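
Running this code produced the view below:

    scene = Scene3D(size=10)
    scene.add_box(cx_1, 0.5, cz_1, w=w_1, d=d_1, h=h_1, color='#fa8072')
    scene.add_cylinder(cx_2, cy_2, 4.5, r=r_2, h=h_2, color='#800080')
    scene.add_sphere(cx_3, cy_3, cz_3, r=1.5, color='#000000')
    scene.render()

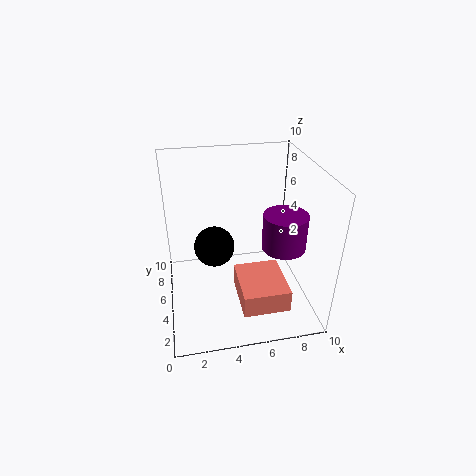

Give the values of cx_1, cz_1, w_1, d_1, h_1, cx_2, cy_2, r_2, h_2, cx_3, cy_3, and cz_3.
cx_1 = 4.5, cz_1 = 2, w_1 = 3, d_1 = 3.5, h_1 = 1.5, cx_2 = 8, cy_2 = 4, r_2 = 1.5, h_2 = 2.5, cx_3 = 3.5, cy_3 = 6.5, cz_3 = 3.5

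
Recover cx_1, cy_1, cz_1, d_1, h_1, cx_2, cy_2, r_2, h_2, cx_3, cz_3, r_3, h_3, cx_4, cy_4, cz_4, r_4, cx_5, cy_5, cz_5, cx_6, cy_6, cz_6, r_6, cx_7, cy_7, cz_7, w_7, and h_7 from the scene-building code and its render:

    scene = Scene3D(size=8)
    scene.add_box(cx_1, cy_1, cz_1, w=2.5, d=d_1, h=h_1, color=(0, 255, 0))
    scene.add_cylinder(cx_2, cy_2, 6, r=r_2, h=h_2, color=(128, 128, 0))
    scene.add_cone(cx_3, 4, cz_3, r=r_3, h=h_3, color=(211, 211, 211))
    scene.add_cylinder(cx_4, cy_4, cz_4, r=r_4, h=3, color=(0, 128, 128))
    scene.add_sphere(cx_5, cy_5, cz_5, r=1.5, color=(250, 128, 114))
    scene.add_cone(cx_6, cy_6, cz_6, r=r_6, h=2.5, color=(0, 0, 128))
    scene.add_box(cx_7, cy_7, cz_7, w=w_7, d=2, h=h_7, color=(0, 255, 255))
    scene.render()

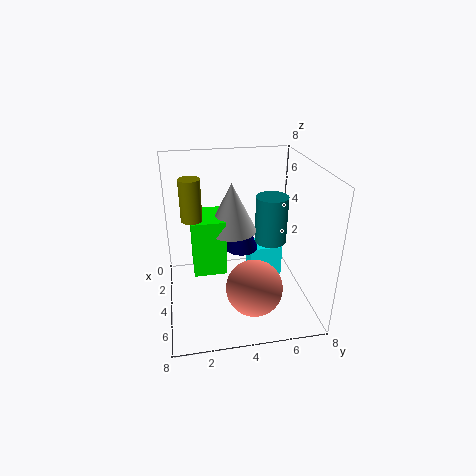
cx_1 = 0.5
cy_1 = 1.5
cz_1 = 1
d_1 = 2
h_1 = 3.5
cx_2 = 5.5
cy_2 = 1.5
r_2 = 0.5
h_2 = 2
cx_3 = 2
cz_3 = 3.5
r_3 = 1.5
h_3 = 3
cx_4 = 2
cy_4 = 6.5
cz_4 = 2.5
r_4 = 1
cx_5 = 6
cy_5 = 4.5
cz_5 = 2
cx_6 = 2.5
cy_6 = 4.5
cz_6 = 2.5
r_6 = 1
cx_7 = 1.5
cy_7 = 5
cz_7 = 0.5
w_7 = 1.5
h_7 = 2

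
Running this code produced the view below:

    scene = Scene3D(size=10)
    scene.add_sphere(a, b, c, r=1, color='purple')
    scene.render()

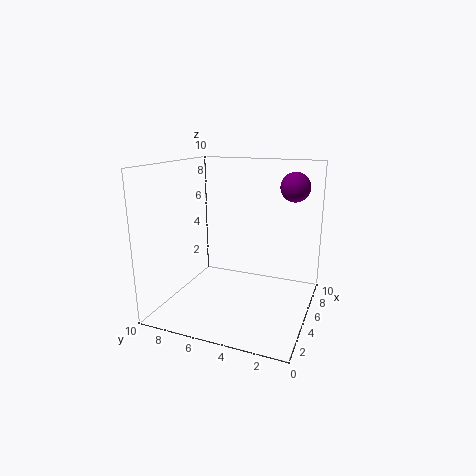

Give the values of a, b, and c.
a = 6.5; b = 1.5; c = 8.5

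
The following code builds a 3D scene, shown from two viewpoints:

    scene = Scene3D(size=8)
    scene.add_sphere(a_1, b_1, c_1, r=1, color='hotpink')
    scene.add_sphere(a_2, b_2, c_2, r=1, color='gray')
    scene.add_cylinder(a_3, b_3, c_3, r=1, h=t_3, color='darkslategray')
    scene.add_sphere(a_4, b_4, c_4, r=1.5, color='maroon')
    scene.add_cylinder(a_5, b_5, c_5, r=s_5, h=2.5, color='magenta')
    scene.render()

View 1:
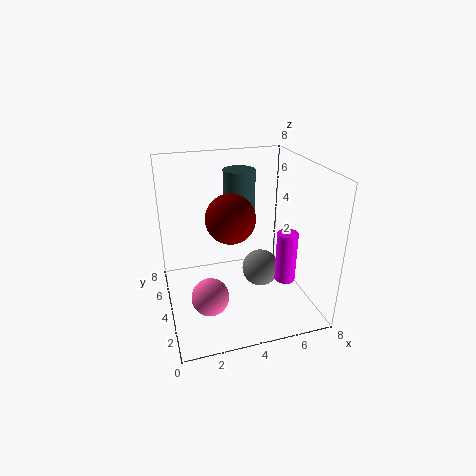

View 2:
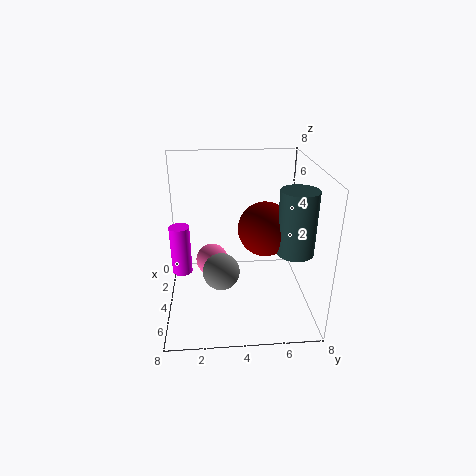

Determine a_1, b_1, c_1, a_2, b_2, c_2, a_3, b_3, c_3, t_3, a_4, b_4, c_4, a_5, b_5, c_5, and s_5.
a_1 = 2, b_1 = 2.5, c_1 = 1.5, a_2 = 5, b_2 = 3, c_2 = 2.5, a_3 = 5, b_3 = 7, c_3 = 3.5, t_3 = 3.5, a_4 = 4, b_4 = 5.5, c_4 = 4.5, a_5 = 5.5, b_5 = 1, c_5 = 3, s_5 = 0.5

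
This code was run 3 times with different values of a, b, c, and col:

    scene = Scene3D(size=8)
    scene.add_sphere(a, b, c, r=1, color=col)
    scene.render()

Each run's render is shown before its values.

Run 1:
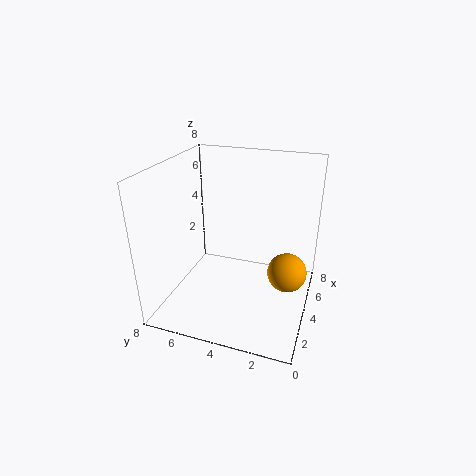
a = 3
b = 1
c = 3
col = 'orange'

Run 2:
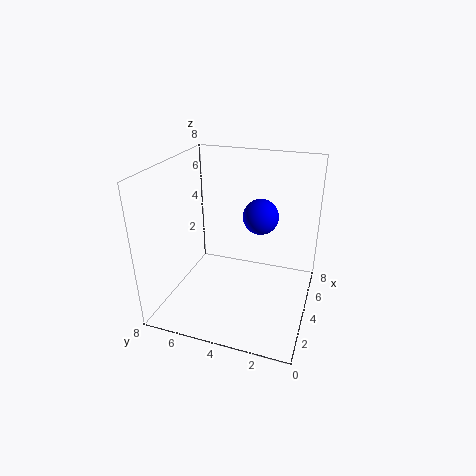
a = 5
b = 3
c = 5
col = 'blue'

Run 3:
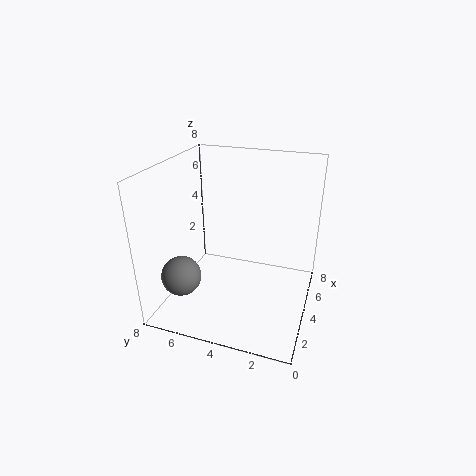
a = 1
b = 6
c = 3
col = 'gray'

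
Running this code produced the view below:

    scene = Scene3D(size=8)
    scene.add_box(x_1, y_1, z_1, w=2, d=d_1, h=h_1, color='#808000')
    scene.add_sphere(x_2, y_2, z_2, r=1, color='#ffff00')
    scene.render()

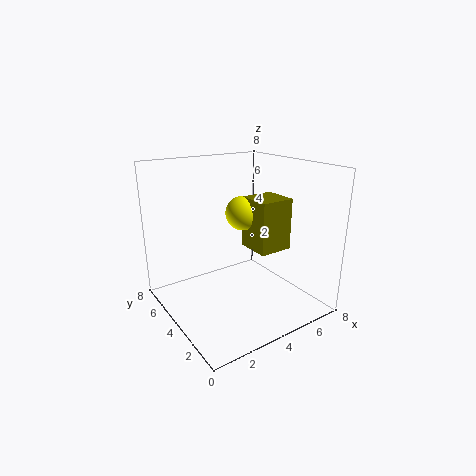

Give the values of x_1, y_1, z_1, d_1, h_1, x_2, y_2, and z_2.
x_1 = 5
y_1 = 3
z_1 = 3
d_1 = 2
h_1 = 3
x_2 = 5
y_2 = 5
z_2 = 5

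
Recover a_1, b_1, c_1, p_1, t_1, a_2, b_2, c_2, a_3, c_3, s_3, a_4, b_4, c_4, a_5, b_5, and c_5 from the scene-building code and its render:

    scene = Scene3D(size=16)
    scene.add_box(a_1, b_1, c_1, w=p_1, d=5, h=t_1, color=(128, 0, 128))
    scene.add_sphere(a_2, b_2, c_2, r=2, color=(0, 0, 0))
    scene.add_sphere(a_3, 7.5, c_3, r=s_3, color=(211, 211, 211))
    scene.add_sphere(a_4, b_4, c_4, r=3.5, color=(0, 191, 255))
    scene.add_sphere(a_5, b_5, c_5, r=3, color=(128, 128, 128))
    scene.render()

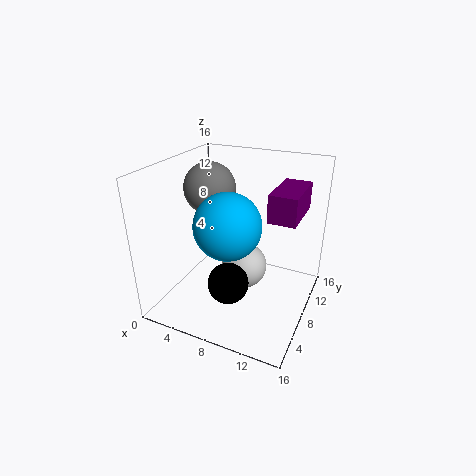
a_1 = 13, b_1 = 3, c_1 = 13, p_1 = 2.5, t_1 = 2.5, a_2 = 9.5, b_2 = 2.5, c_2 = 6, a_3 = 9, c_3 = 5, s_3 = 2.5, a_4 = 8, b_4 = 5.5, c_4 = 10.5, a_5 = 3.5, b_5 = 10, c_5 = 12.5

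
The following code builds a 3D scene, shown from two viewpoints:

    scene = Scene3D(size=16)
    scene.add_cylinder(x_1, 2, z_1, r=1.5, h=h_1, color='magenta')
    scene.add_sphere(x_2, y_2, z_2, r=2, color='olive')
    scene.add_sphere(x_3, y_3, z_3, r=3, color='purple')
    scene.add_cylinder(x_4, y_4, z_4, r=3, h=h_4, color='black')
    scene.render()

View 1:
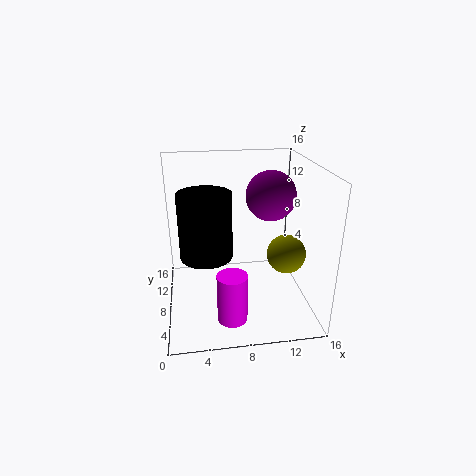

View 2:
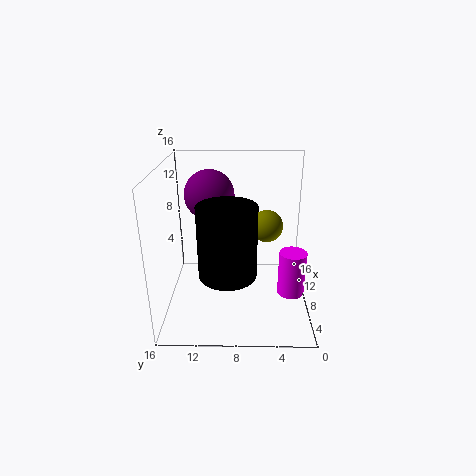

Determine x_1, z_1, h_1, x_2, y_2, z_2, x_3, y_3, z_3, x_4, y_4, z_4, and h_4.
x_1 = 6.5; z_1 = 2; h_1 = 5; x_2 = 12.5; y_2 = 4.5; z_2 = 7.5; x_3 = 12.5; y_3 = 11.5; z_3 = 11.5; x_4 = 4.5; y_4 = 9; z_4 = 5.5; h_4 = 7.5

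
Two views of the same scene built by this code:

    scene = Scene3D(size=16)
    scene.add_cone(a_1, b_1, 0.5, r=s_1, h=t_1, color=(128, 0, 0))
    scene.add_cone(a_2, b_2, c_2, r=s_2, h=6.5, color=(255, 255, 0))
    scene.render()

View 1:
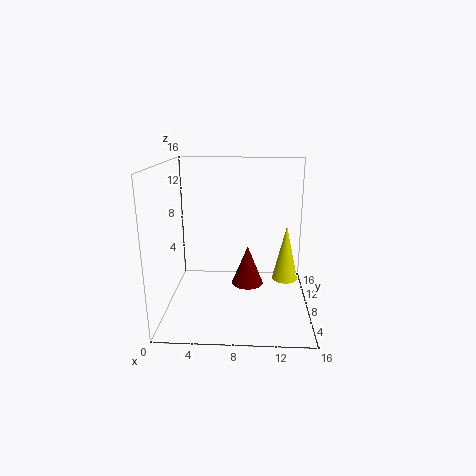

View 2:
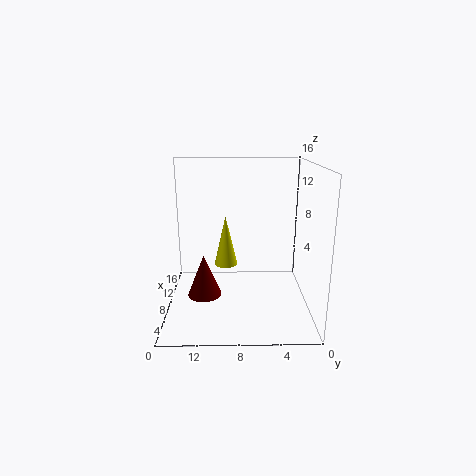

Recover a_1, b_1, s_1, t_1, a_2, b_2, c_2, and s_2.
a_1 = 9; b_1 = 12; s_1 = 2; t_1 = 5; a_2 = 13.5; b_2 = 9.5; c_2 = 2.5; s_2 = 1.5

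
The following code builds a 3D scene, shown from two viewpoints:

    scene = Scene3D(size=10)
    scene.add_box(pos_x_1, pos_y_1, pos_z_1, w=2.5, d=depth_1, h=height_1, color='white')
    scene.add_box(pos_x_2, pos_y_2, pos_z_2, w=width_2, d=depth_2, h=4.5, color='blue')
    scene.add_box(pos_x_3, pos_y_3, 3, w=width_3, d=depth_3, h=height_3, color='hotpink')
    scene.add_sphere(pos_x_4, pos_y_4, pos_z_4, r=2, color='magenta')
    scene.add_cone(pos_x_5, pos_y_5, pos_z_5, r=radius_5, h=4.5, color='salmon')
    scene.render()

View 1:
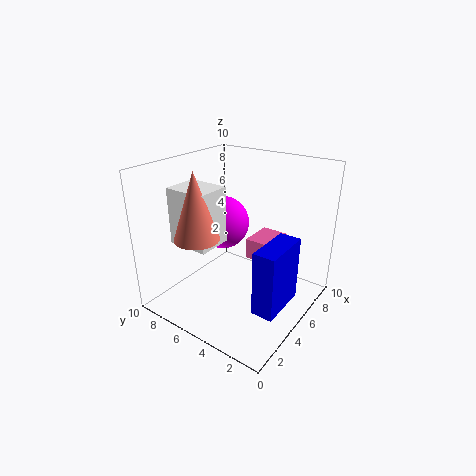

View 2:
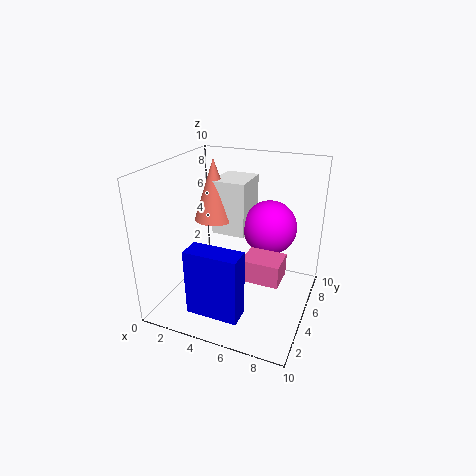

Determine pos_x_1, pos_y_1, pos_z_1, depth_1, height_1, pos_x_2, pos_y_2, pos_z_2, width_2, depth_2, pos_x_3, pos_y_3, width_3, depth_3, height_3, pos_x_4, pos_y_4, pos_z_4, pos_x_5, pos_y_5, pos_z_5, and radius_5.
pos_x_1 = 2.5; pos_y_1 = 6; pos_z_1 = 4.5; depth_1 = 3; height_1 = 4; pos_x_2 = 3; pos_y_2 = 1; pos_z_2 = 1; width_2 = 3.5; depth_2 = 1.5; pos_x_3 = 6; pos_y_3 = 3; width_3 = 2.5; depth_3 = 2; height_3 = 1.5; pos_x_4 = 6.5; pos_y_4 = 7.5; pos_z_4 = 5; pos_x_5 = 2.5; pos_y_5 = 6.5; pos_z_5 = 5.5; radius_5 = 1.5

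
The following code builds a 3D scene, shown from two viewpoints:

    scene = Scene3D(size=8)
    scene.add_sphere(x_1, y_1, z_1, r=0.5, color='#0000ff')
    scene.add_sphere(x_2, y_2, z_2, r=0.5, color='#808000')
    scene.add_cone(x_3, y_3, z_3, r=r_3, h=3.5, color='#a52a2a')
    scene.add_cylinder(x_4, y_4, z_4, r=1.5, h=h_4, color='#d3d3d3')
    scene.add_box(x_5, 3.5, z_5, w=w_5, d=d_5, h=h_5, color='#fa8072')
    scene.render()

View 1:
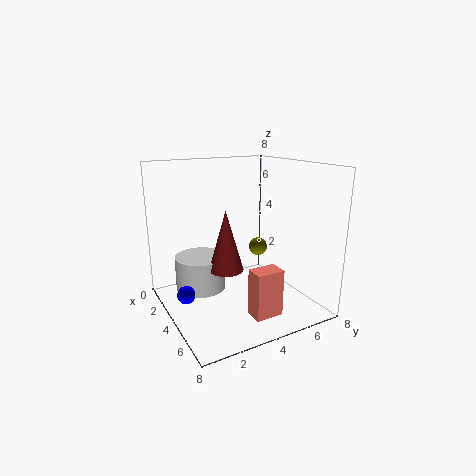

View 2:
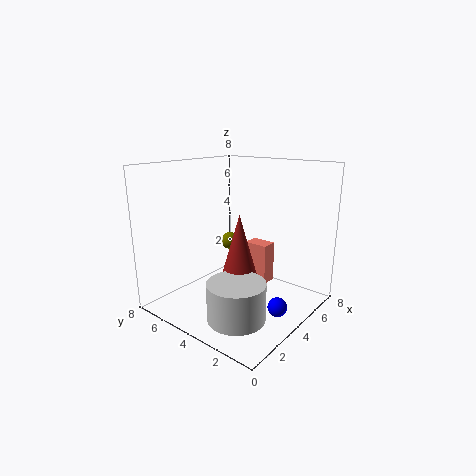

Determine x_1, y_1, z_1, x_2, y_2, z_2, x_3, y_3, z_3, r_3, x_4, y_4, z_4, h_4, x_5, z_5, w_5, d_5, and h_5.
x_1 = 3.5, y_1 = 1, z_1 = 1, x_2 = 4.5, y_2 = 5, z_2 = 3.5, x_3 = 3.5, y_3 = 3.5, z_3 = 2, r_3 = 1, x_4 = 2, y_4 = 2.5, z_4 = 0.5, h_4 = 2, x_5 = 6, z_5 = 0.5, w_5 = 1, d_5 = 1.5, h_5 = 2.5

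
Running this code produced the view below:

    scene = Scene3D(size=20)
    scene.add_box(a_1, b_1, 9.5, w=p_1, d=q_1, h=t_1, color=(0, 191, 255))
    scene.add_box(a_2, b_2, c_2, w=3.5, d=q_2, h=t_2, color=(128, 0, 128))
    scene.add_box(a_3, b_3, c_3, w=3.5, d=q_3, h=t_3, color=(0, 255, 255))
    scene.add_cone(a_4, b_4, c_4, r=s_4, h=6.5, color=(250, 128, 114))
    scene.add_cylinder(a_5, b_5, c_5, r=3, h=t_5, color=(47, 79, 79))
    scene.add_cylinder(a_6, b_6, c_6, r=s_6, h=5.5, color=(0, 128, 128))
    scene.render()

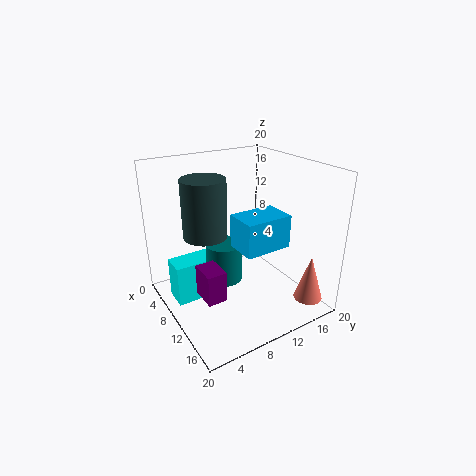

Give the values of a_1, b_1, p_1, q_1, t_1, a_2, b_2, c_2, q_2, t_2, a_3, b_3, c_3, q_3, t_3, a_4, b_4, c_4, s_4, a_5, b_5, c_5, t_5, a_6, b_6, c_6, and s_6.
a_1 = 10.5
b_1 = 8.5
p_1 = 4.5
q_1 = 6.5
t_1 = 4.5
a_2 = 12
b_2 = 2.5
c_2 = 5
q_2 = 2.5
t_2 = 4
a_3 = 4.5
b_3 = 1.5
c_3 = 0.5
q_3 = 6.5
t_3 = 6
a_4 = 17
b_4 = 17.5
c_4 = 1.5
s_4 = 2
a_5 = 8
b_5 = 6
c_5 = 10.5
t_5 = 8
a_6 = 9.5
b_6 = 8
c_6 = 4
s_6 = 2.5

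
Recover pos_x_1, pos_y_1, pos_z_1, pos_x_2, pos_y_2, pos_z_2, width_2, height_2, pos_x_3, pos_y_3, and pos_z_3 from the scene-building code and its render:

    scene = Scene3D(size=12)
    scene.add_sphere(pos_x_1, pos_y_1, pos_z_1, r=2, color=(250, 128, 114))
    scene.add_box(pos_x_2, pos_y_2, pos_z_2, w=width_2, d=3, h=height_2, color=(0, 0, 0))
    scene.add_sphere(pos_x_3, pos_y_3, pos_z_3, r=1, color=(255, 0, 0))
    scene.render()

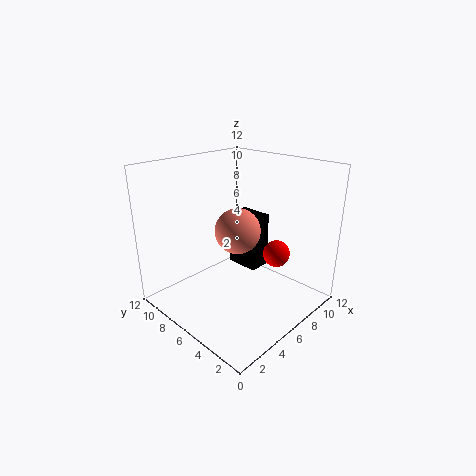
pos_x_1 = 7
pos_y_1 = 7
pos_z_1 = 6
pos_x_2 = 8
pos_y_2 = 6
pos_z_2 = 2
width_2 = 2
height_2 = 5
pos_x_3 = 6
pos_y_3 = 2
pos_z_3 = 6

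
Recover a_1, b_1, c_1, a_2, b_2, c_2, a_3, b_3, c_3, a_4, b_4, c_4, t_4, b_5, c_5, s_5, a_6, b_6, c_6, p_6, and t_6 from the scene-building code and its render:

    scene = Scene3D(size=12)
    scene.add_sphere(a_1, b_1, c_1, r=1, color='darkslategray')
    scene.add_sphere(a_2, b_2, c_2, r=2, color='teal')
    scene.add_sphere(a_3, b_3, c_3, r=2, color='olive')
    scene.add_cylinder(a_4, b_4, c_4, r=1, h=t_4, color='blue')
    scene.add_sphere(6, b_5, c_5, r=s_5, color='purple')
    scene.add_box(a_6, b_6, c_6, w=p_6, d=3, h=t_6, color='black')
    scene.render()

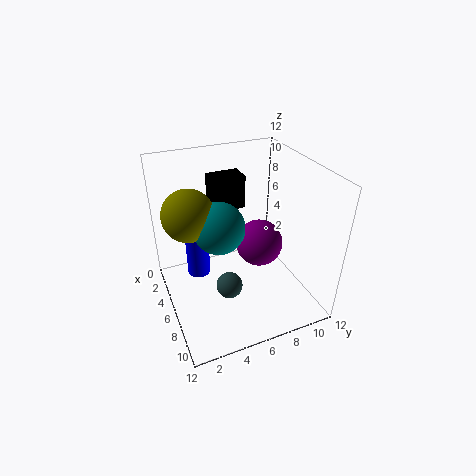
a_1 = 9, b_1 = 4, c_1 = 4, a_2 = 7, b_2 = 4, c_2 = 8, a_3 = 6, b_3 = 2, c_3 = 9, a_4 = 4, b_4 = 3, c_4 = 2, t_4 = 5, b_5 = 8, c_5 = 5, s_5 = 2, a_6 = 1, b_6 = 5, c_6 = 7, p_6 = 2, t_6 = 3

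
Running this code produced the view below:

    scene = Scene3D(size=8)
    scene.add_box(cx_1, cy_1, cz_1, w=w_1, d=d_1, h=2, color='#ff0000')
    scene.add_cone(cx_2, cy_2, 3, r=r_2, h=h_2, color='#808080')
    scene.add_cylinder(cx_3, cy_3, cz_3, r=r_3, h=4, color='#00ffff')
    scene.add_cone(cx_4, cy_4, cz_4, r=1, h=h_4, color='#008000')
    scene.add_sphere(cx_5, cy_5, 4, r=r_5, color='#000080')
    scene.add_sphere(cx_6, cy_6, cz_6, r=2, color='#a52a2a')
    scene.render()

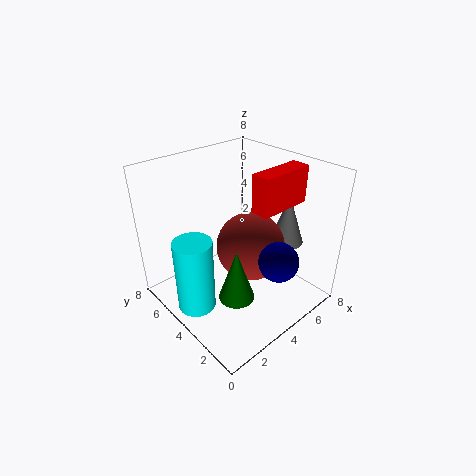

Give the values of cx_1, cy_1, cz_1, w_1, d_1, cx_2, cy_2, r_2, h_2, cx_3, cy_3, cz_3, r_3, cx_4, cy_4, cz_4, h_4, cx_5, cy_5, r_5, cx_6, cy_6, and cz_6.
cx_1 = 4, cy_1 = 2, cz_1 = 6, w_1 = 3, d_1 = 1, cx_2 = 7, cy_2 = 3, r_2 = 1, h_2 = 3, cx_3 = 1, cy_3 = 4, cz_3 = 1, r_3 = 1, cx_4 = 3, cy_4 = 3, cz_4 = 1, h_4 = 3, cx_5 = 4, cy_5 = 1, r_5 = 1, cx_6 = 5, cy_6 = 4, cz_6 = 3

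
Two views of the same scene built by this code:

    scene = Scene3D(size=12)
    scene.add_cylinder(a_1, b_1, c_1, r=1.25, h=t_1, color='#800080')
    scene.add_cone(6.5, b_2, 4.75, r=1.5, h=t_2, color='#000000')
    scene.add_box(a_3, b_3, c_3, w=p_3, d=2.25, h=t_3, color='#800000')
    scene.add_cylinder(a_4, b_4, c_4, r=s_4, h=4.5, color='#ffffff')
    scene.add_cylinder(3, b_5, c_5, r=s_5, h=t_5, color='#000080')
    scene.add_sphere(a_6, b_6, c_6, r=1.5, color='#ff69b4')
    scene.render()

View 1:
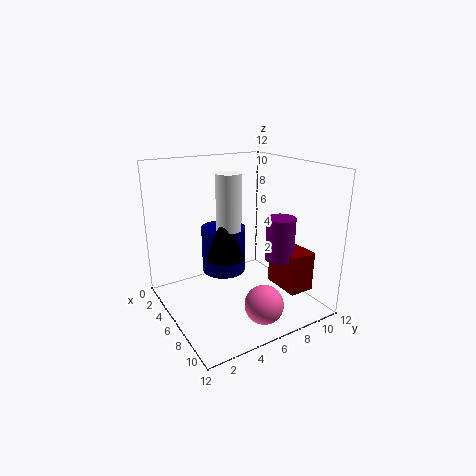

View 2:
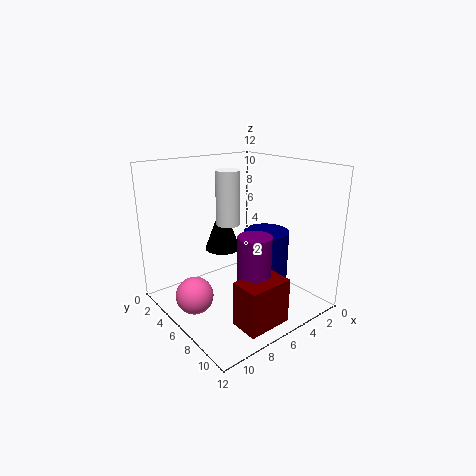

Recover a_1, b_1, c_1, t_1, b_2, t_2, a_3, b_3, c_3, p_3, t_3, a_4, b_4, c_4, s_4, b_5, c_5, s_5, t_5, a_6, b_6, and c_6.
a_1 = 7.25
b_1 = 9.5
c_1 = 3.75
t_1 = 3.75
b_2 = 4.5
t_2 = 4
a_3 = 5.75
b_3 = 9.5
c_3 = 1
p_3 = 3.5
t_3 = 3.5
a_4 = 6.25
b_4 = 5
c_4 = 7
s_4 = 1
b_5 = 6.25
c_5 = 1.75
s_5 = 2
t_5 = 4.25
a_6 = 10.25
b_6 = 5.75
c_6 = 2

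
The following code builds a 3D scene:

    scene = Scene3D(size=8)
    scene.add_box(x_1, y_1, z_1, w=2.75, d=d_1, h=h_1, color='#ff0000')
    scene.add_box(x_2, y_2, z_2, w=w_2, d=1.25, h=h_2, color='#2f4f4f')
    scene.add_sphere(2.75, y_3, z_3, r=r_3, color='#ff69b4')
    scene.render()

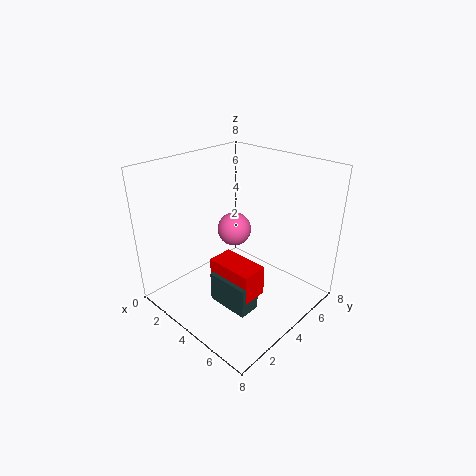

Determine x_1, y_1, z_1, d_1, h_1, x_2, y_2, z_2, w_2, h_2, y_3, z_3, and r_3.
x_1 = 3
y_1 = 2.75
z_1 = 1
d_1 = 1.5
h_1 = 1.75
x_2 = 3.25
y_2 = 2.5
z_2 = 0.25
w_2 = 2.5
h_2 = 1.75
y_3 = 5
z_3 = 3.75
r_3 = 1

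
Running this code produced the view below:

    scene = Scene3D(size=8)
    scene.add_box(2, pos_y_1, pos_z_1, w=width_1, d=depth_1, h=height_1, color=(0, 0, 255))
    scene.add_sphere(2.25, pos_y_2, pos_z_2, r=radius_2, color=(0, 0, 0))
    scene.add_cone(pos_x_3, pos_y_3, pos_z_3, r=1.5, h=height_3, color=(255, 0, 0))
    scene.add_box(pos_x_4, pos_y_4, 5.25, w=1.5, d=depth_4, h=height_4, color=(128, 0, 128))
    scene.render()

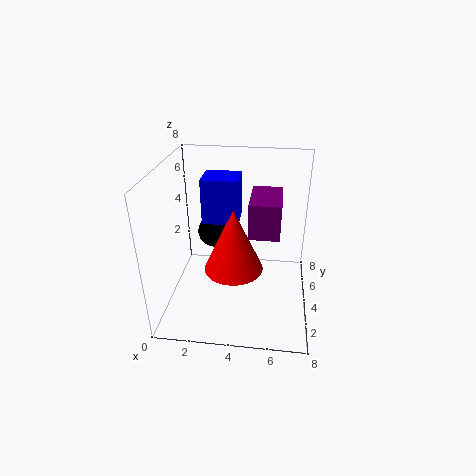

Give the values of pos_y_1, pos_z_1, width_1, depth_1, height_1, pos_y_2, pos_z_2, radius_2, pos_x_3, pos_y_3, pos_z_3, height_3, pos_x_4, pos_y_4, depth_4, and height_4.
pos_y_1 = 4
pos_z_1 = 4.75
width_1 = 2
depth_1 = 1.75
height_1 = 2.5
pos_y_2 = 6
pos_z_2 = 3.25
radius_2 = 1
pos_x_3 = 4
pos_y_3 = 2.25
pos_z_3 = 3.25
height_3 = 3.25
pos_x_4 = 4.75
pos_y_4 = 1.75
depth_4 = 2.5
height_4 = 1.75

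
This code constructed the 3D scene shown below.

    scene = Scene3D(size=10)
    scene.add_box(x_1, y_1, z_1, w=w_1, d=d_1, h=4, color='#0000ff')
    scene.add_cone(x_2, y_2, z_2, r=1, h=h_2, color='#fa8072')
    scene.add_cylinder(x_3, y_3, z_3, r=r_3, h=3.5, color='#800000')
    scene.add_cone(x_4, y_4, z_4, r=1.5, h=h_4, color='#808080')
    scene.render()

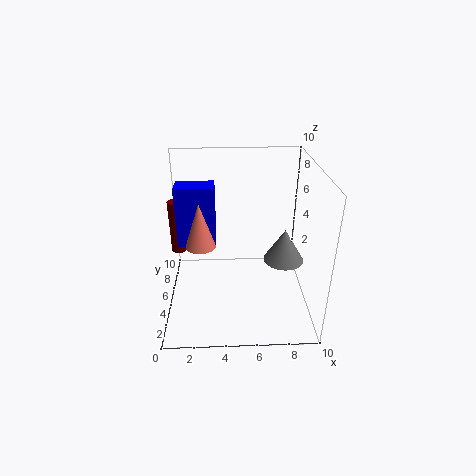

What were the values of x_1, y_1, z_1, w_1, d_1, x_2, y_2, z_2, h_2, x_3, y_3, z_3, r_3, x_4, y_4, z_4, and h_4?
x_1 = 1
y_1 = 4
z_1 = 5
w_1 = 2.5
d_1 = 1.5
x_2 = 2.5
y_2 = 4
z_2 = 5
h_2 = 3
x_3 = 1
y_3 = 4.5
z_3 = 4.5
r_3 = 0.5
x_4 = 8.5
y_4 = 6
z_4 = 2.5
h_4 = 2.5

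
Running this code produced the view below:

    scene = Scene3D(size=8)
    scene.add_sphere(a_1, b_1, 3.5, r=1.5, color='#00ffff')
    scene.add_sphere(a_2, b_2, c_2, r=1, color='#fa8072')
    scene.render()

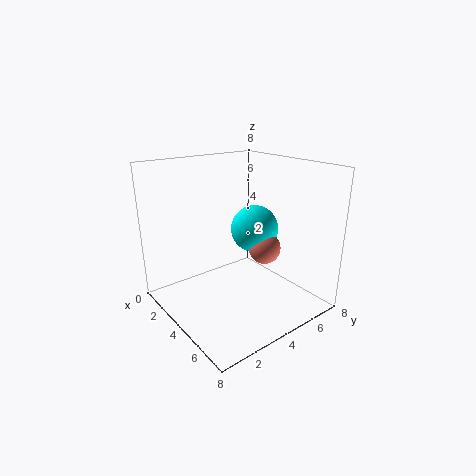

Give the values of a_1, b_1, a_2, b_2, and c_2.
a_1 = 2.5
b_1 = 6.5
a_2 = 3.5
b_2 = 6.5
c_2 = 2.5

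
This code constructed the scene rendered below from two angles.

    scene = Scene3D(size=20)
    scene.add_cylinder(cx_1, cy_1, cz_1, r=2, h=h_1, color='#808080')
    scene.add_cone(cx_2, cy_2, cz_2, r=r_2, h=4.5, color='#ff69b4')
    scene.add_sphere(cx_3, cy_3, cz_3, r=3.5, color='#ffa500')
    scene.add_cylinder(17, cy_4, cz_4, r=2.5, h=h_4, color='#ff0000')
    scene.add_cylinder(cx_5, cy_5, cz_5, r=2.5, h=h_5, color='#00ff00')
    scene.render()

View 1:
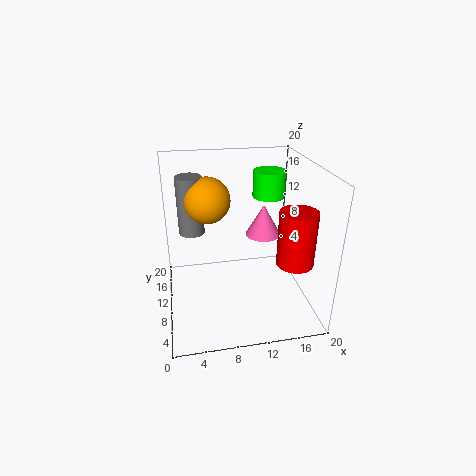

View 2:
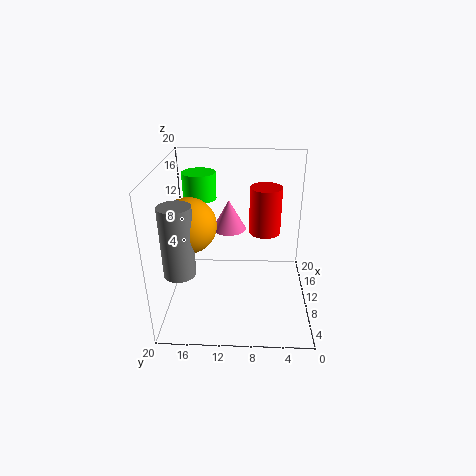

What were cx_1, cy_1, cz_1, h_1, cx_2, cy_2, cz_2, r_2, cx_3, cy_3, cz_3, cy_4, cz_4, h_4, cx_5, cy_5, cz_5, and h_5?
cx_1 = 4; cy_1 = 17; cz_1 = 8; h_1 = 9; cx_2 = 14; cy_2 = 11.5; cz_2 = 9.5; r_2 = 2.5; cx_3 = 6.5; cy_3 = 16; cz_3 = 13.5; cy_4 = 6; cz_4 = 7.5; h_4 = 7.5; cx_5 = 16; cy_5 = 16; cz_5 = 13.5; h_5 = 4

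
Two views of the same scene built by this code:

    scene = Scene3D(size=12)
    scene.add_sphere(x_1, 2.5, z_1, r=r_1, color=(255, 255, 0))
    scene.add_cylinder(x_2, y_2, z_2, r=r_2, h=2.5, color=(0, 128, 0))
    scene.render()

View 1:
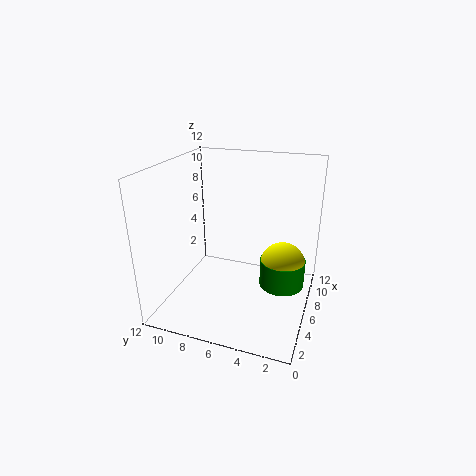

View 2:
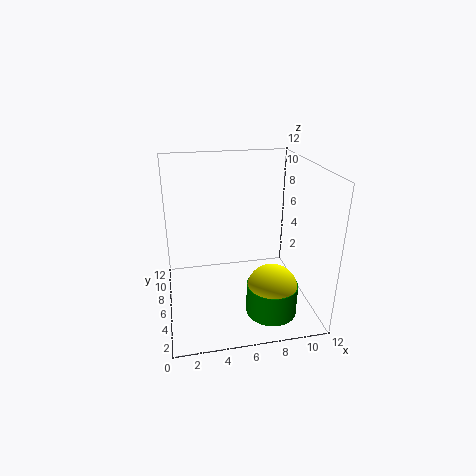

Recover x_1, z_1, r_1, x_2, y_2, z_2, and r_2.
x_1 = 8, z_1 = 3, r_1 = 2, x_2 = 8, y_2 = 2.5, z_2 = 1, r_2 = 2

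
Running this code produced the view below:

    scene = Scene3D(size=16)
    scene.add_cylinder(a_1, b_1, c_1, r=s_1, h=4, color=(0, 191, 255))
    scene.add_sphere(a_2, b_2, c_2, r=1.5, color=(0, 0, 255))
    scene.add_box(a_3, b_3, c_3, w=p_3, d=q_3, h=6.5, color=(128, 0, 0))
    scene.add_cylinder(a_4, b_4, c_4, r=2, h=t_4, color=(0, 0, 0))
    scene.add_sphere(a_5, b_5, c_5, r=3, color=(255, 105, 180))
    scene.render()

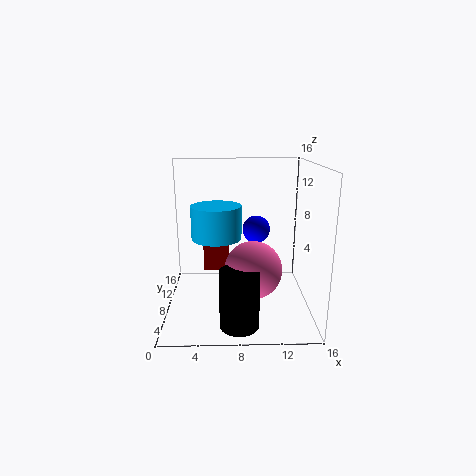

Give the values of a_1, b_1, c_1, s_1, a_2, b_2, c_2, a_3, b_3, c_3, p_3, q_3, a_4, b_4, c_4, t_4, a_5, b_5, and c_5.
a_1 = 5.5, b_1 = 11, c_1 = 7, s_1 = 3, a_2 = 10, b_2 = 8, c_2 = 9, a_3 = 4, b_3 = 9.5, c_3 = 3.5, p_3 = 3, q_3 = 2, a_4 = 8, b_4 = 2.5, c_4 = 0.5, t_4 = 6, a_5 = 9.5, b_5 = 5, c_5 = 5.5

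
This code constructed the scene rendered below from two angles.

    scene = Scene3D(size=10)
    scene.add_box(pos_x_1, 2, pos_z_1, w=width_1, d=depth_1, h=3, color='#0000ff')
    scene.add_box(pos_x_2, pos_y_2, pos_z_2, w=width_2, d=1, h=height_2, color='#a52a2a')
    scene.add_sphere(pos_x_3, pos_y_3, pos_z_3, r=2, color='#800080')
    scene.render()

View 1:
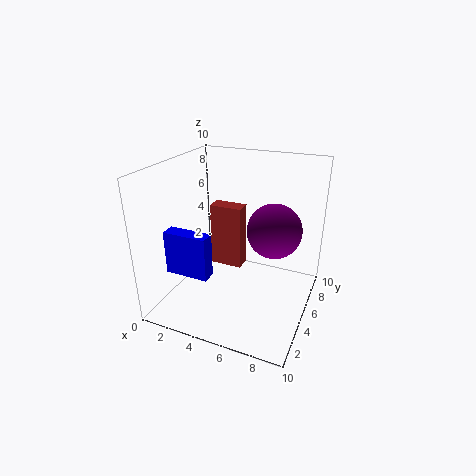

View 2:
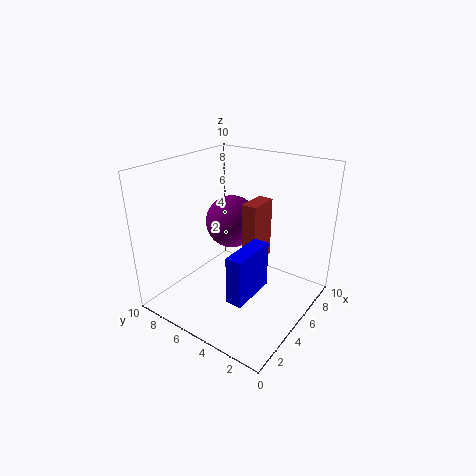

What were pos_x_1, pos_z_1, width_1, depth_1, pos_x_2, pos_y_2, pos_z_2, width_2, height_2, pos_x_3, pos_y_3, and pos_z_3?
pos_x_1 = 1
pos_z_1 = 3
width_1 = 3
depth_1 = 1
pos_x_2 = 4
pos_y_2 = 3
pos_z_2 = 4
width_2 = 2
height_2 = 4
pos_x_3 = 7
pos_y_3 = 7
pos_z_3 = 5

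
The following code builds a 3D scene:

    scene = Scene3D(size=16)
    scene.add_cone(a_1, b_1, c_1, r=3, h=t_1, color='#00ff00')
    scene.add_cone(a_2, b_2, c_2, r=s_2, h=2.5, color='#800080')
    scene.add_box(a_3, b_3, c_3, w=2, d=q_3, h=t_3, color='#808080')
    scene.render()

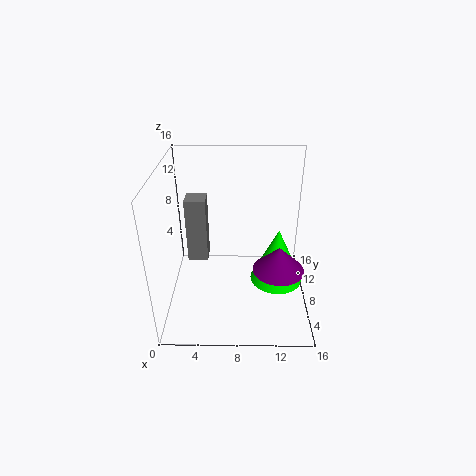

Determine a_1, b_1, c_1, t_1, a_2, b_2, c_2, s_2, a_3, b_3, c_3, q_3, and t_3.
a_1 = 12.5; b_1 = 8; c_1 = 2.5; t_1 = 6.5; a_2 = 12; b_2 = 3; c_2 = 7.5; s_2 = 2.5; a_3 = 3; b_3 = 4.5; c_3 = 7.5; q_3 = 2; t_3 = 6.5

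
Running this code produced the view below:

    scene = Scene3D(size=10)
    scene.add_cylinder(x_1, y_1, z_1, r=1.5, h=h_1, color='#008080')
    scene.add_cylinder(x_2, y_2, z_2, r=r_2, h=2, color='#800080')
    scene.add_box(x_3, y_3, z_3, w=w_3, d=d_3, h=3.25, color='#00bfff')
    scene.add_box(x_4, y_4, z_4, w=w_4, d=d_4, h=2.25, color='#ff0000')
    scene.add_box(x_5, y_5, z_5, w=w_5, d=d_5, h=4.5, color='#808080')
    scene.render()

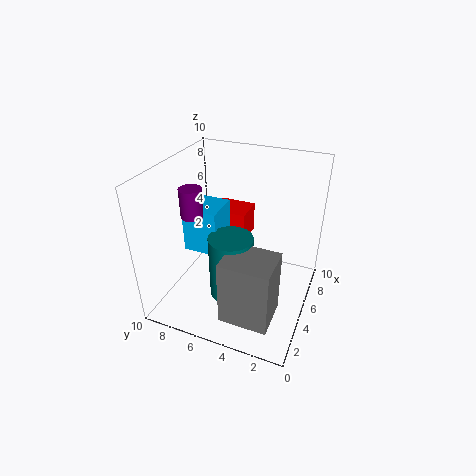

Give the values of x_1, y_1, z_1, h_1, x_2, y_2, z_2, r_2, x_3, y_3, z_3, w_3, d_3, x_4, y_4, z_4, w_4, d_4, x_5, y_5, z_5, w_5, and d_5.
x_1 = 3.75; y_1 = 5; z_1 = 1.25; h_1 = 4.5; x_2 = 3.75; y_2 = 7.75; z_2 = 6.75; r_2 = 0.75; x_3 = 4; y_3 = 6.25; z_3 = 3.75; w_3 = 2.5; d_3 = 2.5; x_4 = 6.75; y_4 = 5.25; z_4 = 3.5; w_4 = 2.25; d_4 = 2.75; x_5 = 1; y_5 = 1.5; z_5 = 1; w_5 = 2.75; d_5 = 3.25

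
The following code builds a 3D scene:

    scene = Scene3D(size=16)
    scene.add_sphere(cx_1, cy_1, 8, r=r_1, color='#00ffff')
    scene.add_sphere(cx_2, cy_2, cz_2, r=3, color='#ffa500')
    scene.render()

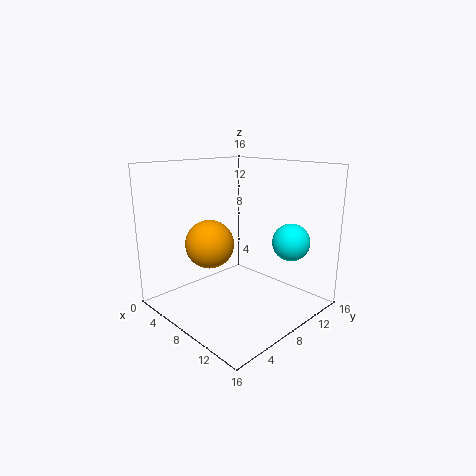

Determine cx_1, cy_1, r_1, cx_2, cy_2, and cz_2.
cx_1 = 13
cy_1 = 11
r_1 = 2
cx_2 = 3
cy_2 = 8
cz_2 = 6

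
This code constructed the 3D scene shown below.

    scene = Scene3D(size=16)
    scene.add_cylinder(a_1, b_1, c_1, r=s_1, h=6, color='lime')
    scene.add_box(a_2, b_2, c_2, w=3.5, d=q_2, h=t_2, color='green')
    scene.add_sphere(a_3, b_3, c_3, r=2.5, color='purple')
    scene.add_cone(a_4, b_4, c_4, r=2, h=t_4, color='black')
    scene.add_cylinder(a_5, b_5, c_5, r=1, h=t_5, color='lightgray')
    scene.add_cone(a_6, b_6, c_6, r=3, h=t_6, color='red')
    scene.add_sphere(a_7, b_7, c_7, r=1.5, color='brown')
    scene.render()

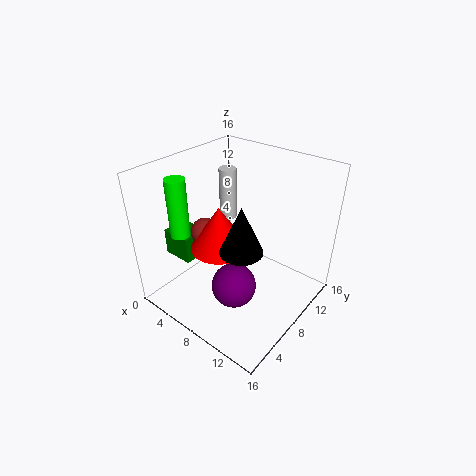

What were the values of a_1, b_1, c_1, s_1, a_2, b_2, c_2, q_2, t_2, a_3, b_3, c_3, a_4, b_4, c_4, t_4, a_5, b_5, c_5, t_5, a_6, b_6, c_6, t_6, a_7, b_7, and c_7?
a_1 = 5; b_1 = 2.5; c_1 = 10; s_1 = 1; a_2 = 1; b_2 = 3.5; c_2 = 5.5; q_2 = 3; t_2 = 3; a_3 = 9; b_3 = 6; c_3 = 3; a_4 = 12; b_4 = 3.5; c_4 = 10.5; t_4 = 4.5; a_5 = 4.5; b_5 = 10.5; c_5 = 8.5; t_5 = 6; a_6 = 8; b_6 = 5; c_6 = 8.5; t_6 = 4.5; a_7 = 6; b_7 = 5; c_7 = 9.5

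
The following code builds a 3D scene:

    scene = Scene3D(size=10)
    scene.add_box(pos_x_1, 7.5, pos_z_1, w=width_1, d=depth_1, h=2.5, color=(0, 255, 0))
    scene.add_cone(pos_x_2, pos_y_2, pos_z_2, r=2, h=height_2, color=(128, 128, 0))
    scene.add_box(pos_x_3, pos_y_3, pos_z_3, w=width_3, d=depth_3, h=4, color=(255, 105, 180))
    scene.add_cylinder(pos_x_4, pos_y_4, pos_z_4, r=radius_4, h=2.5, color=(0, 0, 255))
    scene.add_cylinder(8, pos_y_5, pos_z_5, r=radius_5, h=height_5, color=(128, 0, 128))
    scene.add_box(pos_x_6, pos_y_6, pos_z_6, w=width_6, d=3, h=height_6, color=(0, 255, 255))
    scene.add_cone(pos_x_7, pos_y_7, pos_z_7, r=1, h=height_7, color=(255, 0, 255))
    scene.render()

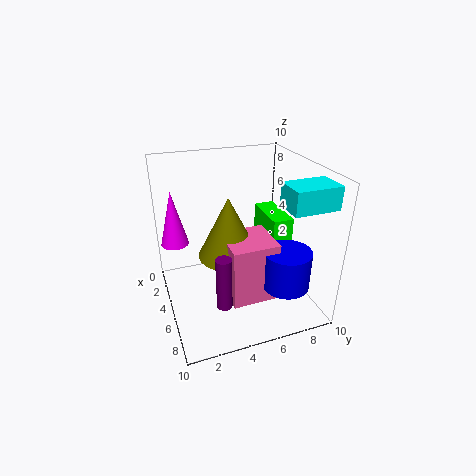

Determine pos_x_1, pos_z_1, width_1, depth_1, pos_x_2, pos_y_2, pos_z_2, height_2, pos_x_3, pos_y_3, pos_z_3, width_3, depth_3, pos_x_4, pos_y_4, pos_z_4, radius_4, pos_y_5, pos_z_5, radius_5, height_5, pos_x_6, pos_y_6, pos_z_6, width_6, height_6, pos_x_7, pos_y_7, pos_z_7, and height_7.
pos_x_1 = 2; pos_z_1 = 3.5; width_1 = 3.5; depth_1 = 1.5; pos_x_2 = 6; pos_y_2 = 4; pos_z_2 = 4.5; height_2 = 4; pos_x_3 = 5.5; pos_y_3 = 3.5; pos_z_3 = 2; width_3 = 3; depth_3 = 3; pos_x_4 = 8.5; pos_y_4 = 7; pos_z_4 = 3; radius_4 = 1.5; pos_y_5 = 3; pos_z_5 = 2; radius_5 = 0.5; height_5 = 3.5; pos_x_6 = 7; pos_y_6 = 7; pos_z_6 = 8; width_6 = 2; height_6 = 1.5; pos_x_7 = 2.5; pos_y_7 = 1; pos_z_7 = 4; height_7 = 4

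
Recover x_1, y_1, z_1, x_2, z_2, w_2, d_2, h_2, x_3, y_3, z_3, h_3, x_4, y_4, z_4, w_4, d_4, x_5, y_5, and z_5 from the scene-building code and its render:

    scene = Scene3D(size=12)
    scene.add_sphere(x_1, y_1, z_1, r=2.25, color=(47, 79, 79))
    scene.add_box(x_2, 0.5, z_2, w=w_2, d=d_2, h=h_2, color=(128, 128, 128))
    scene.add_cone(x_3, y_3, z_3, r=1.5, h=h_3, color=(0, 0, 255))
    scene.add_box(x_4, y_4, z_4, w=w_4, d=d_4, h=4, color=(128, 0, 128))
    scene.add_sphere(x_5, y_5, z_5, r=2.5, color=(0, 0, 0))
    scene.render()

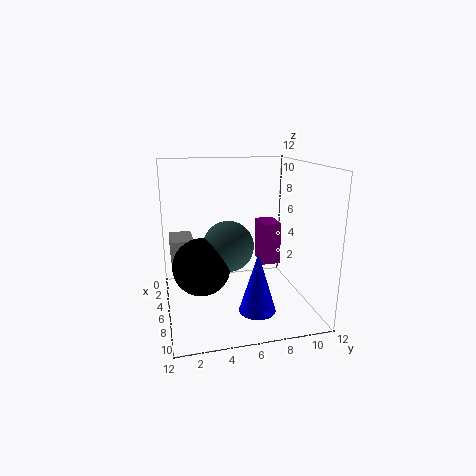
x_1 = 4.5; y_1 = 5.5; z_1 = 4.75; x_2 = 1.5; z_2 = 3.5; w_2 = 3; d_2 = 2; h_2 = 2; x_3 = 8.5; y_3 = 7; z_3 = 0.5; h_3 = 5; x_4 = 1.25; y_4 = 9; z_4 = 2.25; w_4 = 2.5; d_4 = 1.75; x_5 = 5; y_5 = 3; z_5 = 3.25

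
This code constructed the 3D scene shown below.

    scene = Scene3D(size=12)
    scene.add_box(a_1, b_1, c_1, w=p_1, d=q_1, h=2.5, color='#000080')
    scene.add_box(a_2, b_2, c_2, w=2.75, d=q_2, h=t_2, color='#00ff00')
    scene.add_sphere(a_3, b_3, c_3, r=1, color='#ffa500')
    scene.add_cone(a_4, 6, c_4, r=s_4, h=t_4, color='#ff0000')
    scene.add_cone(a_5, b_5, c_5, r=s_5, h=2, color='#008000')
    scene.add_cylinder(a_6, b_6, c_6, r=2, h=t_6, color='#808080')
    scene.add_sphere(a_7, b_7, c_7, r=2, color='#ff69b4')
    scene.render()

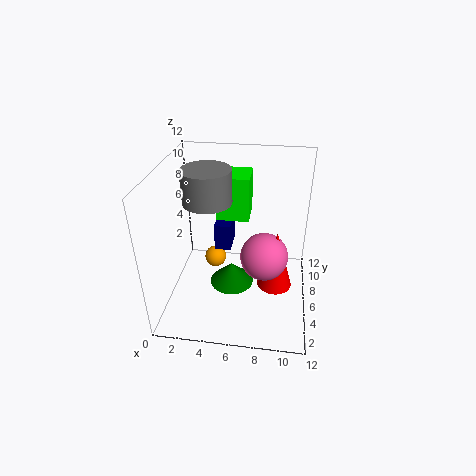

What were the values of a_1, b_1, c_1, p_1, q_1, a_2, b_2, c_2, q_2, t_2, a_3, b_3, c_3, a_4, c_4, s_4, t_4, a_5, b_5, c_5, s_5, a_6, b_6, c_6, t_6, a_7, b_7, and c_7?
a_1 = 3.5
b_1 = 8
c_1 = 3.25
p_1 = 1.5
q_1 = 2.5
a_2 = 4
b_2 = 7
c_2 = 7
q_2 = 2.75
t_2 = 3.75
a_3 = 3.5
b_3 = 8.25
c_3 = 2.25
a_4 = 9.25
c_4 = 1.5
s_4 = 1.5
t_4 = 5.25
a_5 = 5.25
b_5 = 7
c_5 = 0.5
s_5 = 2
a_6 = 3.5
b_6 = 6.25
c_6 = 9
t_6 = 2.75
a_7 = 8.25
b_7 = 5.75
c_7 = 4.5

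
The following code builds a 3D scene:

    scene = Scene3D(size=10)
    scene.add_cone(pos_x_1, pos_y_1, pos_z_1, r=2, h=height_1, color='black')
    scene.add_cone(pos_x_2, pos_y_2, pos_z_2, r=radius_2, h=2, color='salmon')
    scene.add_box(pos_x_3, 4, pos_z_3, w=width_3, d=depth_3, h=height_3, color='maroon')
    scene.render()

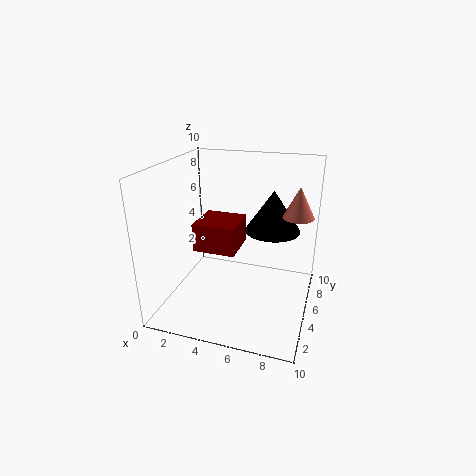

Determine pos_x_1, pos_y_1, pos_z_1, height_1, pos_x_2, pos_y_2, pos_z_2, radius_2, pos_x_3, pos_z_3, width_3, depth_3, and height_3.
pos_x_1 = 7; pos_y_1 = 7; pos_z_1 = 5; height_1 = 3; pos_x_2 = 9; pos_y_2 = 5; pos_z_2 = 7; radius_2 = 1; pos_x_3 = 2; pos_z_3 = 4; width_3 = 3; depth_3 = 3; height_3 = 2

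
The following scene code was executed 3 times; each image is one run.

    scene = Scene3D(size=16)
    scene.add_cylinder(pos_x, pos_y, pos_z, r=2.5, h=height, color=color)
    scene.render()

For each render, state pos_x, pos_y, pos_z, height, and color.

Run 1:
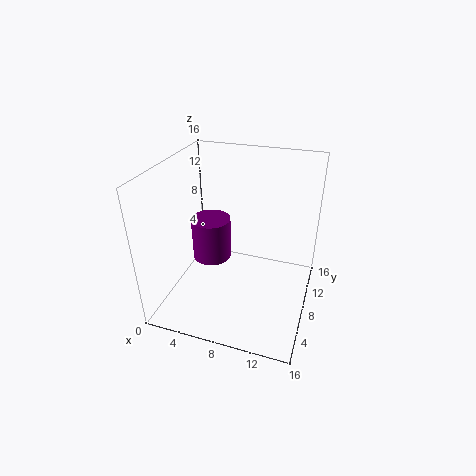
pos_x = 3; pos_y = 12; pos_z = 2; height = 5.5; color = 'purple'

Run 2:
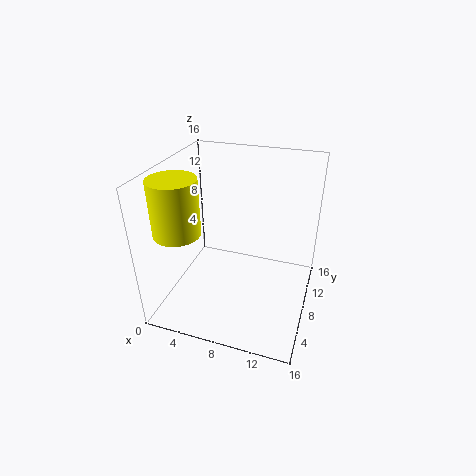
pos_x = 2.5; pos_y = 4.5; pos_z = 9.5; height = 6; color = 'yellow'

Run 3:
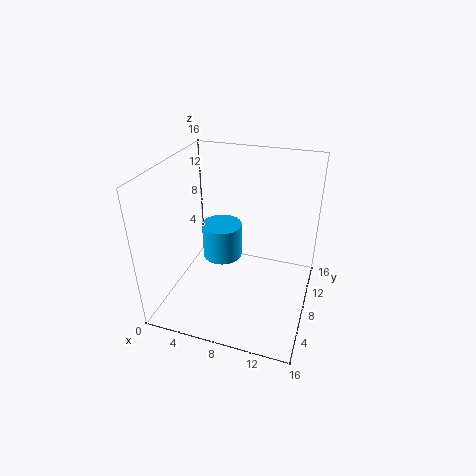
pos_x = 4.5; pos_y = 12; pos_z = 2.5; height = 4.5; color = 'deepskyblue'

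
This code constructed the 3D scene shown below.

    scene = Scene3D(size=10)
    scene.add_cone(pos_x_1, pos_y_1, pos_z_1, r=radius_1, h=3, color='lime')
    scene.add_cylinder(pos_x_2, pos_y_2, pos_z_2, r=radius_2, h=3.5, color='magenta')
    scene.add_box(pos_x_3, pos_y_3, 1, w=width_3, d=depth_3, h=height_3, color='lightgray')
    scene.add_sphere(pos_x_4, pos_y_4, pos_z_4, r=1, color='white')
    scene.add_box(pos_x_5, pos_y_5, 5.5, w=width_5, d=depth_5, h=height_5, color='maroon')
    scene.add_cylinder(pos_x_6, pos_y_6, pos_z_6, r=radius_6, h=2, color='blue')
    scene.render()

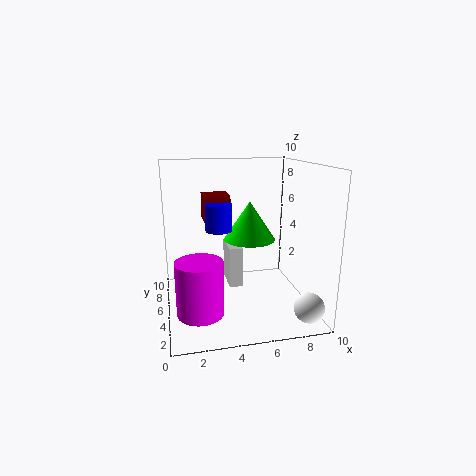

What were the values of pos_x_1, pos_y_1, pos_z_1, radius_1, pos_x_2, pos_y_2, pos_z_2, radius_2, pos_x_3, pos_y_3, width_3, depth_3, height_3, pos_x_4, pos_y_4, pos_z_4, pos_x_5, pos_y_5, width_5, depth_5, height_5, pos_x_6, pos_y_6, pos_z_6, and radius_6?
pos_x_1 = 6.5; pos_y_1 = 7.5; pos_z_1 = 4; radius_1 = 2; pos_x_2 = 2; pos_y_2 = 2.5; pos_z_2 = 1; radius_2 = 1.5; pos_x_3 = 4.5; pos_y_3 = 5.5; width_3 = 1; depth_3 = 2.5; height_3 = 3; pos_x_4 = 9; pos_y_4 = 1.5; pos_z_4 = 1; pos_x_5 = 3; pos_y_5 = 7.5; width_5 = 2; depth_5 = 2; height_5 = 2; pos_x_6 = 4; pos_y_6 = 7; pos_z_6 = 5; radius_6 = 1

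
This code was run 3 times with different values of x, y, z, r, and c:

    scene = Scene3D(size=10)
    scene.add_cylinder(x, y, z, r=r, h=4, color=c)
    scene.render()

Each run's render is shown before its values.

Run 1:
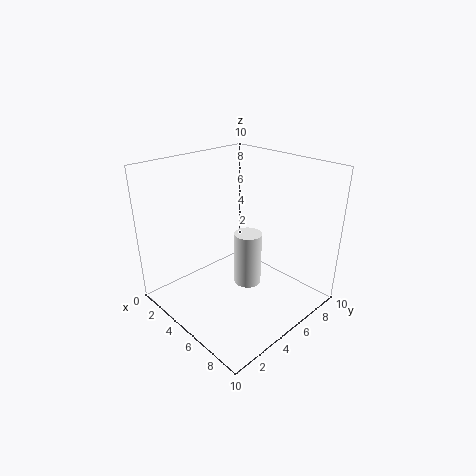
x = 5; y = 6; z = 1; r = 1; c = 'white'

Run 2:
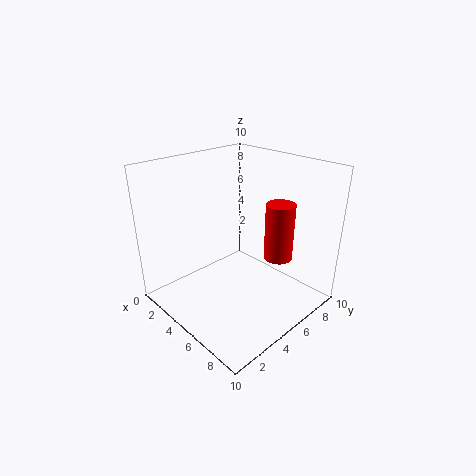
x = 7; y = 7; z = 3.5; r = 1; c = 'red'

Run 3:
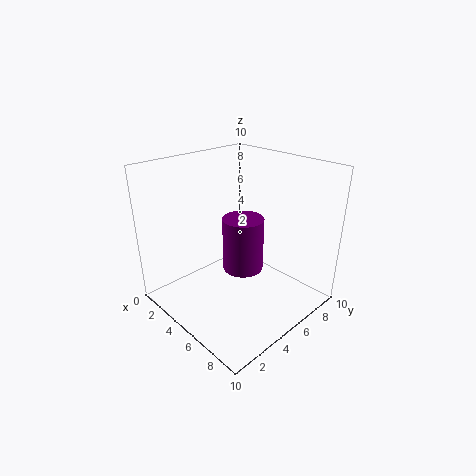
x = 4.5; y = 6; z = 2; r = 1.5; c = 'purple'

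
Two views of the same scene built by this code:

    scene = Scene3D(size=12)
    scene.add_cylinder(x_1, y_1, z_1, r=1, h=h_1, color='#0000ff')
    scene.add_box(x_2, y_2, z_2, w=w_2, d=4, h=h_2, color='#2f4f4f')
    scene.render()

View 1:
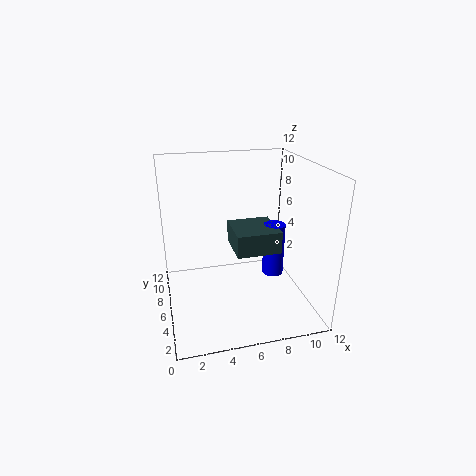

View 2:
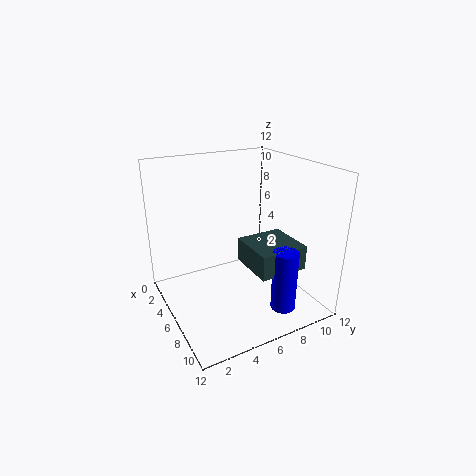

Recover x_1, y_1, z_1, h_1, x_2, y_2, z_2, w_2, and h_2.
x_1 = 10; y_1 = 8; z_1 = 1; h_1 = 5; x_2 = 6; y_2 = 6; z_2 = 4; w_2 = 4; h_2 = 2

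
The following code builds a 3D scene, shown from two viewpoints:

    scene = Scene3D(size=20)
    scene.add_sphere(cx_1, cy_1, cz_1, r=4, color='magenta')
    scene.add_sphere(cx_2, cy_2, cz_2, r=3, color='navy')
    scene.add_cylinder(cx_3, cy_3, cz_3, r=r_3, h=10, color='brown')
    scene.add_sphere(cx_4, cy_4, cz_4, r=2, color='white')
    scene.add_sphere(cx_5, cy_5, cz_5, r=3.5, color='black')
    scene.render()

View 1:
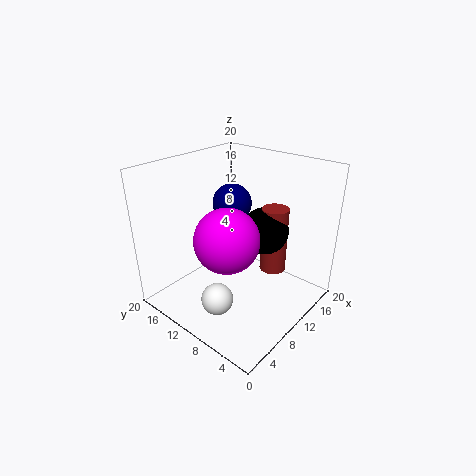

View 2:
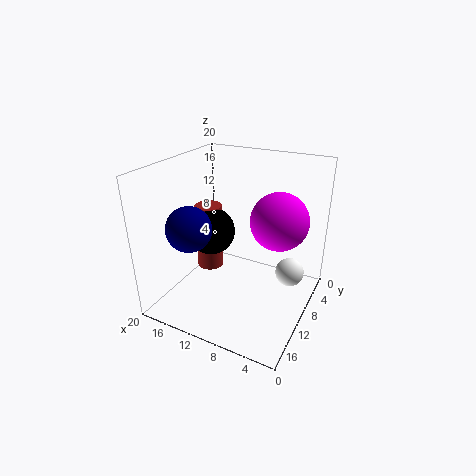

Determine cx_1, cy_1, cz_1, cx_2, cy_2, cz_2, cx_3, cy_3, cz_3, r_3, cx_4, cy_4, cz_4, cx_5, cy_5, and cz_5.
cx_1 = 5, cy_1 = 7.5, cz_1 = 12.5, cx_2 = 14.5, cy_2 = 15, cz_2 = 12.5, cx_3 = 16, cy_3 = 8, cz_3 = 3, r_3 = 2, cx_4 = 3, cy_4 = 7.5, cz_4 = 5, cx_5 = 15, cy_5 = 9, cz_5 = 9.5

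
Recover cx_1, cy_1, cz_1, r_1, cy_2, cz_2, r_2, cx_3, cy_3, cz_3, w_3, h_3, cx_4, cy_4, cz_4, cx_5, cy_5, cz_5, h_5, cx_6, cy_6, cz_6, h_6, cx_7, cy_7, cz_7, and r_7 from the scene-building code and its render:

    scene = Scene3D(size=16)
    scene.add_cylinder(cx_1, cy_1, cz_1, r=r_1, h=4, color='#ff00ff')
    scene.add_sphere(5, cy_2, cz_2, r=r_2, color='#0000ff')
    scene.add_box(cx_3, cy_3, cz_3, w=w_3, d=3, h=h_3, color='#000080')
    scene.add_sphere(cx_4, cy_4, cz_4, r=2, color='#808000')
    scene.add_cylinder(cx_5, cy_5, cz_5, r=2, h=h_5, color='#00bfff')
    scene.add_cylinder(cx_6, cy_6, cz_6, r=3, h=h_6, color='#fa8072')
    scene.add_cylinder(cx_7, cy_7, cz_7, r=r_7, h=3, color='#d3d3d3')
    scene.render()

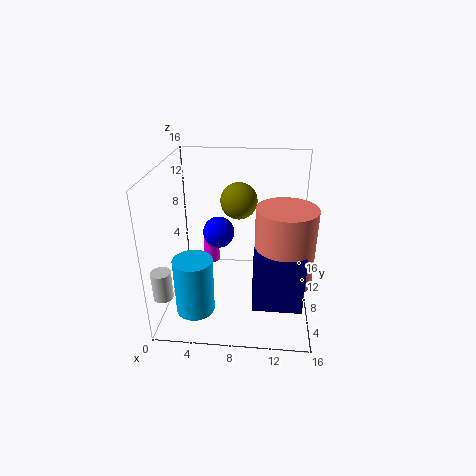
cx_1 = 4
cy_1 = 13
cz_1 = 2
r_1 = 1
cy_2 = 13
cz_2 = 6
r_2 = 2
cx_3 = 10
cy_3 = 2
cz_3 = 3
w_3 = 5
h_3 = 6
cx_4 = 8
cy_4 = 9
cz_4 = 12
cx_5 = 4
cy_5 = 3
cz_5 = 2
h_5 = 6
cx_6 = 13
cy_6 = 5
cz_6 = 5
h_6 = 8
cx_7 = 1
cy_7 = 2
cz_7 = 4
r_7 = 1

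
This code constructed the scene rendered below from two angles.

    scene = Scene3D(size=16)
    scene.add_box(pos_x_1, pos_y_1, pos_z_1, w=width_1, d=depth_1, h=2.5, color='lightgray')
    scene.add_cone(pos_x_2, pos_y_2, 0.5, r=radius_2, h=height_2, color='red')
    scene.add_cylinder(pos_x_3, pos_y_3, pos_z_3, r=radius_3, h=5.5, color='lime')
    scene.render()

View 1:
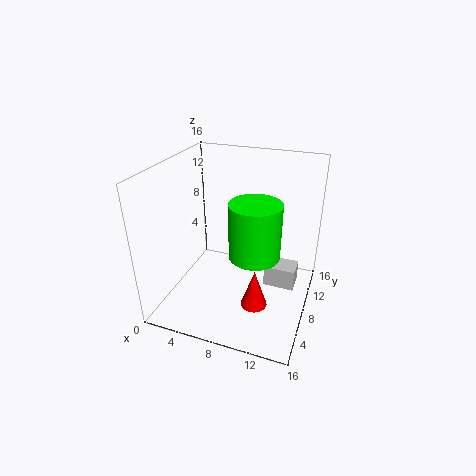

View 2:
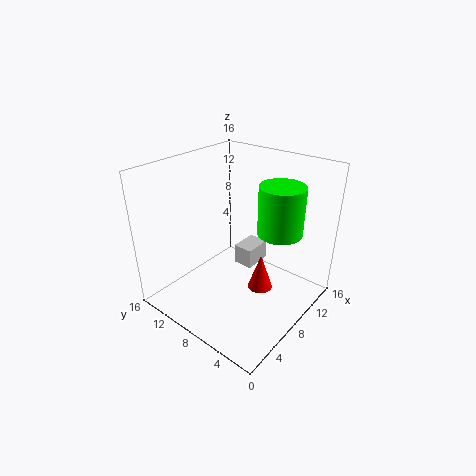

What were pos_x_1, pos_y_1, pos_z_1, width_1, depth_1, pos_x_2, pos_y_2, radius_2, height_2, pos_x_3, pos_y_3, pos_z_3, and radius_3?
pos_x_1 = 11, pos_y_1 = 8.5, pos_z_1 = 2, width_1 = 3.5, depth_1 = 2.5, pos_x_2 = 10.5, pos_y_2 = 6.5, radius_2 = 1.5, height_2 = 4.5, pos_x_3 = 11, pos_y_3 = 4.5, pos_z_3 = 8.5, radius_3 = 2.5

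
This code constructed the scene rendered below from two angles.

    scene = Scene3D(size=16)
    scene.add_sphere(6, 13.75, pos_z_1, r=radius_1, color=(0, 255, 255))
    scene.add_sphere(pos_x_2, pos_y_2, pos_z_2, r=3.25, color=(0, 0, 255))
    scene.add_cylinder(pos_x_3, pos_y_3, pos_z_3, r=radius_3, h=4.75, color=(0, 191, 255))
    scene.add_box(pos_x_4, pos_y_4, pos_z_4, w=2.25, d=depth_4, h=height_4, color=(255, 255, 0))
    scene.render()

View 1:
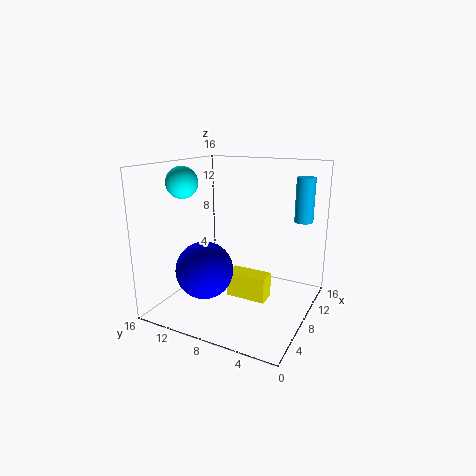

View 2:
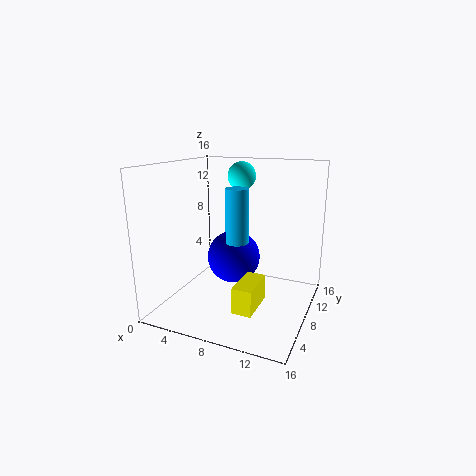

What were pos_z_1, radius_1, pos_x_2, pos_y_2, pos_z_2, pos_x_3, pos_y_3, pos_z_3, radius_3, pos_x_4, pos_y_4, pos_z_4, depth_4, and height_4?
pos_z_1 = 14
radius_1 = 1.75
pos_x_2 = 6
pos_y_2 = 11.25
pos_z_2 = 4.25
pos_x_3 = 10.75
pos_y_3 = 1.5
pos_z_3 = 10
radius_3 = 1
pos_x_4 = 8.5
pos_y_4 = 5
pos_z_4 = 0.25
depth_4 = 4.75
height_4 = 3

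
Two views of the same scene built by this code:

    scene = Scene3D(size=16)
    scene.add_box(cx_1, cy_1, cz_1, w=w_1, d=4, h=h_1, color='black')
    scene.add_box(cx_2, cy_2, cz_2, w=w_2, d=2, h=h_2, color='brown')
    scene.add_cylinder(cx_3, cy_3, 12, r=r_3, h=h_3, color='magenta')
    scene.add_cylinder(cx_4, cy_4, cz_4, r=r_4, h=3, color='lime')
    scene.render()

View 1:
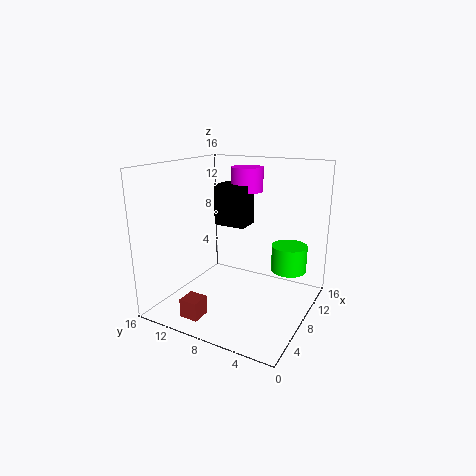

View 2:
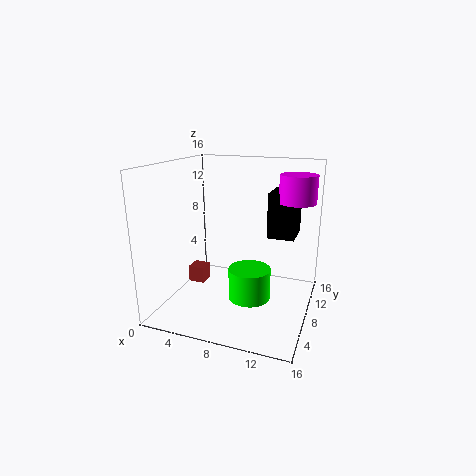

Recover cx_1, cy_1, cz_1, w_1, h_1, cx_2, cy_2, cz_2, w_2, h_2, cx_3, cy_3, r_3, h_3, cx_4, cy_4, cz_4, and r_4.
cx_1 = 11; cy_1 = 9; cz_1 = 8; w_1 = 3; h_1 = 5; cx_2 = 1; cy_2 = 9; cz_2 = 1; w_2 = 2; h_2 = 2; cx_3 = 14; cy_3 = 10; r_3 = 2; h_3 = 3; cx_4 = 11; cy_4 = 3; cz_4 = 4; r_4 = 2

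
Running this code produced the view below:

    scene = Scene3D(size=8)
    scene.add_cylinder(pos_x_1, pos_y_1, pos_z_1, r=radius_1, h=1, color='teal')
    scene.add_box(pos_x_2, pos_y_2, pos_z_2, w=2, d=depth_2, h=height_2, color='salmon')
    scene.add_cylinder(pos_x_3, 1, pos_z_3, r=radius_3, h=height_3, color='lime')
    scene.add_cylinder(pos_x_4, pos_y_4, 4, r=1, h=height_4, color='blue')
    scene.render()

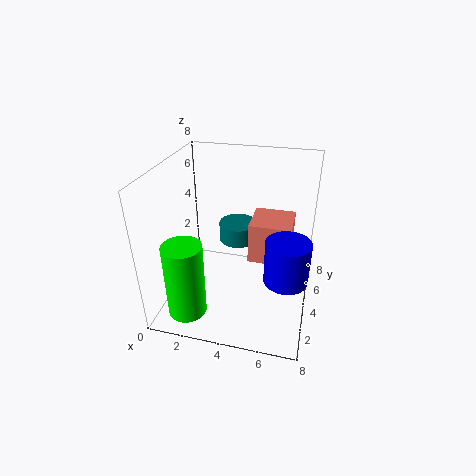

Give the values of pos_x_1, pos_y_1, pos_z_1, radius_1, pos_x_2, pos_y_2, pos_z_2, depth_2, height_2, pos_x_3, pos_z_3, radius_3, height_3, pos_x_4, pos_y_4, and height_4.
pos_x_1 = 4, pos_y_1 = 4, pos_z_1 = 4, radius_1 = 1, pos_x_2 = 5, pos_y_2 = 2, pos_z_2 = 4, depth_2 = 2, height_2 = 2, pos_x_3 = 2, pos_z_3 = 1, radius_3 = 1, height_3 = 4, pos_x_4 = 7, pos_y_4 = 1, height_4 = 2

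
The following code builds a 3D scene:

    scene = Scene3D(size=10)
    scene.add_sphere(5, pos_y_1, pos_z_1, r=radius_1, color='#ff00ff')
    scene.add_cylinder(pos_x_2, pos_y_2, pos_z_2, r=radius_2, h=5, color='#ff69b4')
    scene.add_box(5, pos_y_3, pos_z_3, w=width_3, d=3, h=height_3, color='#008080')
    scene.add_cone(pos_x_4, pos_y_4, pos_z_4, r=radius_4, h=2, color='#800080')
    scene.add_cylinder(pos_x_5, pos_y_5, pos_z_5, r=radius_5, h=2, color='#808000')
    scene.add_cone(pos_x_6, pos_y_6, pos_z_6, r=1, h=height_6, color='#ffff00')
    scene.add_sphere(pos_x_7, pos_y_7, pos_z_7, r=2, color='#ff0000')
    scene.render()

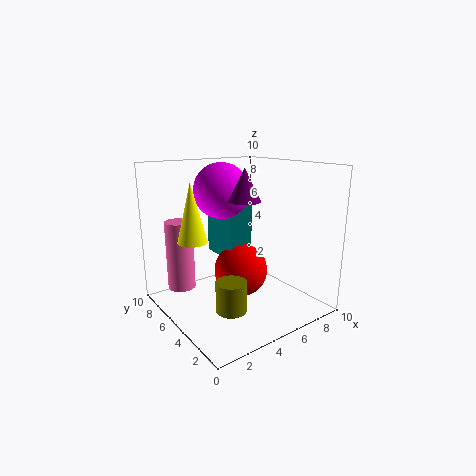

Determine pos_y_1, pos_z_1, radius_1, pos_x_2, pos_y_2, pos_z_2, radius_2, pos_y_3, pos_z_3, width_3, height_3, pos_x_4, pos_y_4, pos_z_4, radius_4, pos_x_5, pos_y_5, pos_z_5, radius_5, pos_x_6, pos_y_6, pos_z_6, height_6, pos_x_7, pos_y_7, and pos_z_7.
pos_y_1 = 7
pos_z_1 = 8
radius_1 = 2
pos_x_2 = 2
pos_y_2 = 8
pos_z_2 = 1
radius_2 = 1
pos_y_3 = 6
pos_z_3 = 3
width_3 = 2
height_3 = 4
pos_x_4 = 4
pos_y_4 = 3
pos_z_4 = 8
radius_4 = 1
pos_x_5 = 3
pos_y_5 = 3
pos_z_5 = 1
radius_5 = 1
pos_x_6 = 2
pos_y_6 = 6
pos_z_6 = 5
height_6 = 4
pos_x_7 = 6
pos_y_7 = 6
pos_z_7 = 2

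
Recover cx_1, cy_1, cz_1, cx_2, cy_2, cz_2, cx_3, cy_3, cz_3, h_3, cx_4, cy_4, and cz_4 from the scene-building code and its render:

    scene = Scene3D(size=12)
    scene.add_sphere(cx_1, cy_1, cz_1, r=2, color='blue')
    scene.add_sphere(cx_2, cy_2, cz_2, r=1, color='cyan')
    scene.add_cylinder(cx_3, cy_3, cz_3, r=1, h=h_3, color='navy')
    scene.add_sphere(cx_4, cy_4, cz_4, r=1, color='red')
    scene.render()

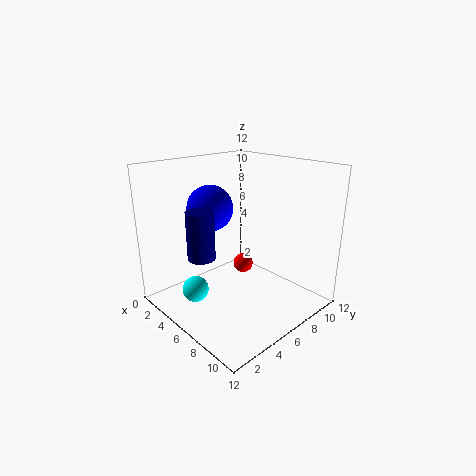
cx_1 = 3
cy_1 = 5.5
cz_1 = 8
cx_2 = 6
cy_2 = 1.5
cz_2 = 3
cx_3 = 7
cy_3 = 1.5
cz_3 = 6
h_3 = 3.5
cx_4 = 2.5
cy_4 = 10
cz_4 = 1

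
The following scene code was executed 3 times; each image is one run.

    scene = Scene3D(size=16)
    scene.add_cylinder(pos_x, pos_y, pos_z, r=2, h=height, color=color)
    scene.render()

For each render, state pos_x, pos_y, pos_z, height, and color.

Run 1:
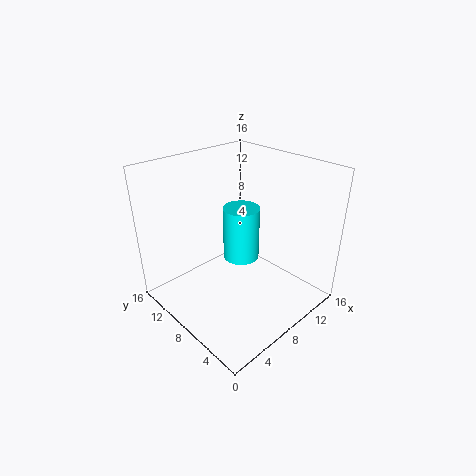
pos_x = 8.5
pos_y = 8
pos_z = 5.5
height = 6
color = 'cyan'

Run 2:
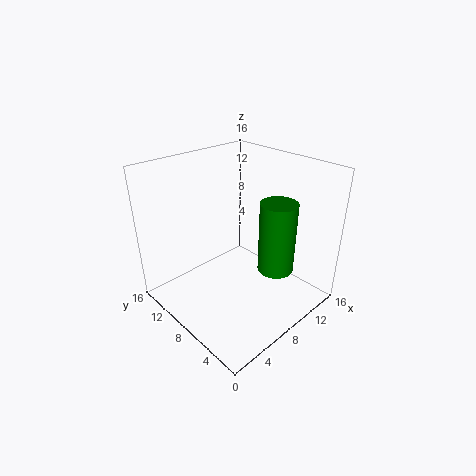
pos_x = 10.5
pos_y = 4.5
pos_z = 4.5
height = 8
color = 'green'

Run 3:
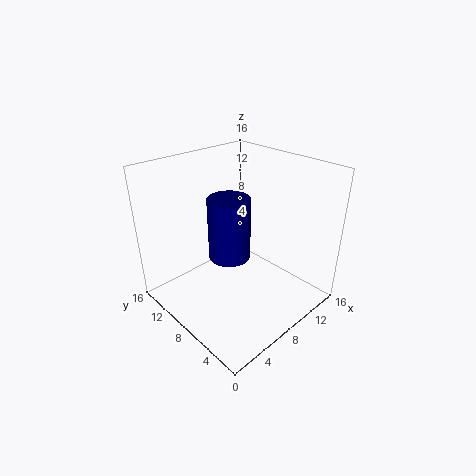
pos_x = 4.5
pos_y = 5.5
pos_z = 8.5
height = 6
color = 'navy'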